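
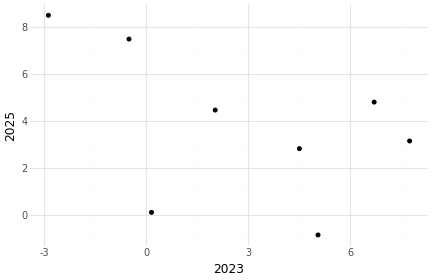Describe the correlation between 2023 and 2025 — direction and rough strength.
negative, moderate

Points are negatively correlated; moderate (|r| ≈ 0.5).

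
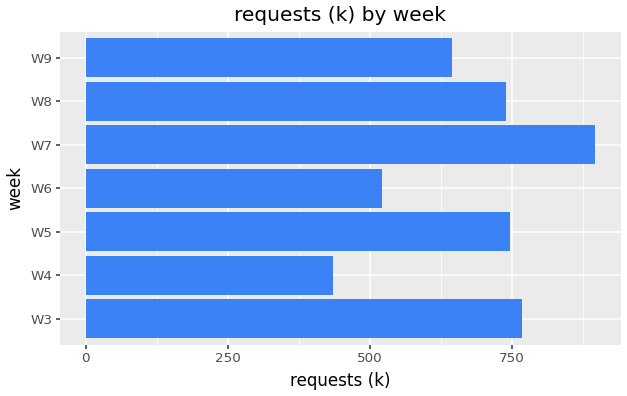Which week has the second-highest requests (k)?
Top 3: W7 ≈ 900, W3 ≈ 800, W5 ≈ 700.

W3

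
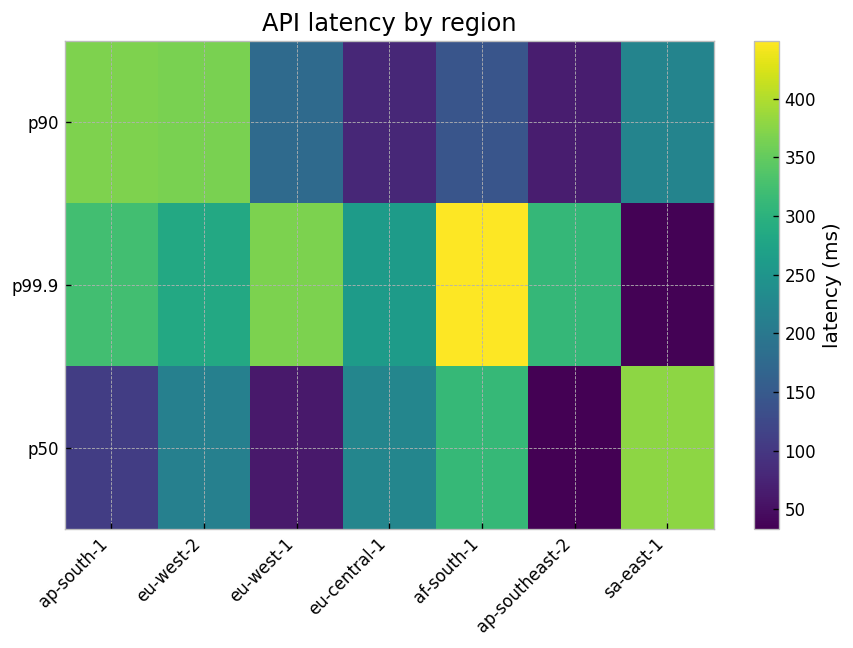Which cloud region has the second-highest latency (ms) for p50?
Top 3 for p50: sa-east-1 ≈ 400, af-south-1 ≈ 300, eu-central-1 ≈ 200.

af-south-1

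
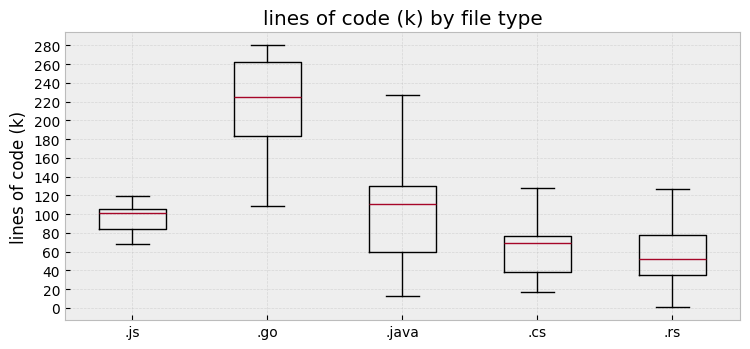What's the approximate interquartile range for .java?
Q3 ≈ 140, Q1 ≈ 60; IQR ≈ 80.

≈ 80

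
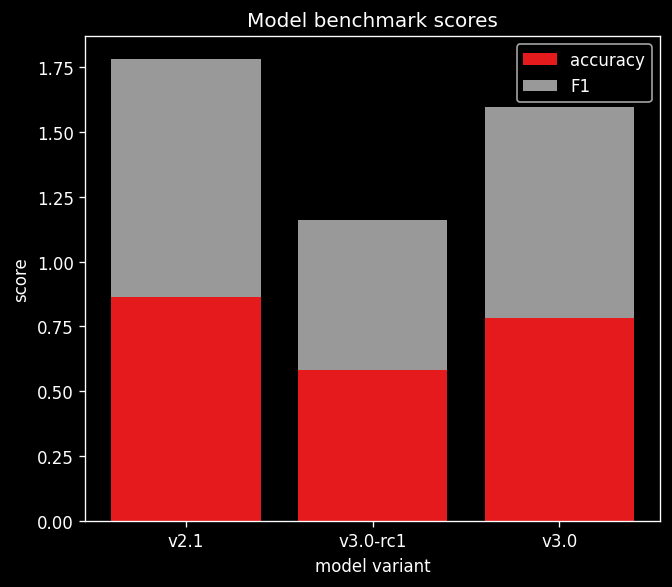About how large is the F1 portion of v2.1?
F1 top ≈ 1.8, bottom ≈ 0.8; segment ≈ 1.0.

≈ 1.0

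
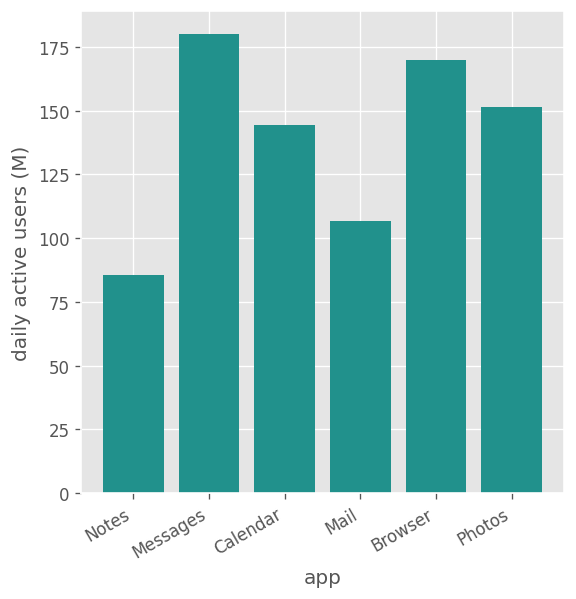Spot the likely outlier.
Notes

Notes ≈ 80; the rest sit between ≈ 100 and ≈ 180.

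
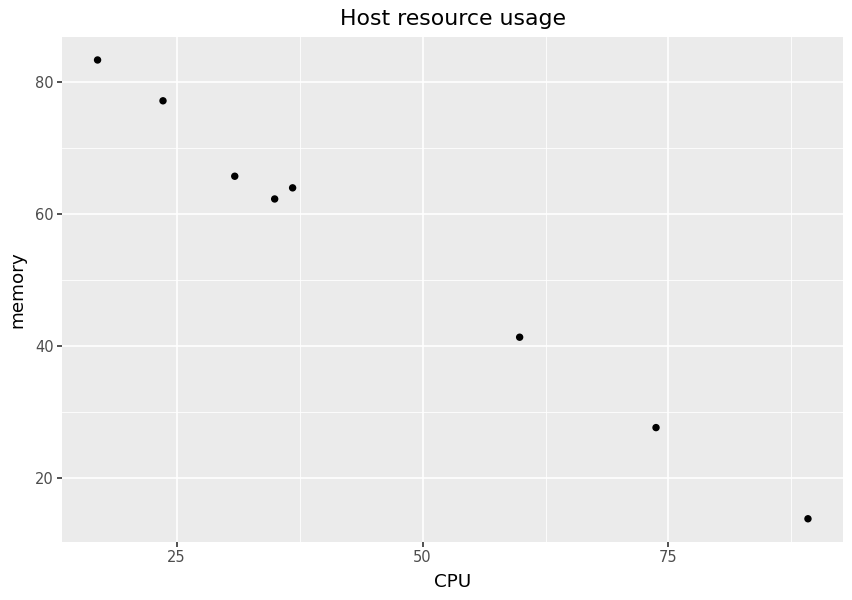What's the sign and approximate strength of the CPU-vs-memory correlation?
negative, strong

Points are negatively correlated; strong (|r| ≈ 1.0).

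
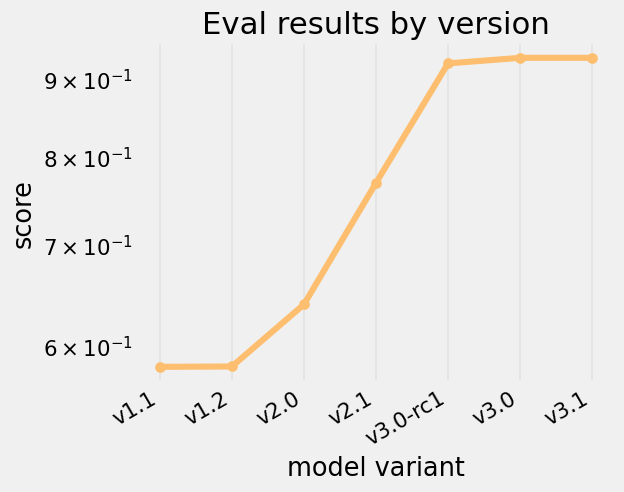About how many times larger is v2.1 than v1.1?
≈ 1.25×

v2.1 ≈ 0.75, v1.1 ≈ 0.60; 0.75/0.60 ≈ 1.25.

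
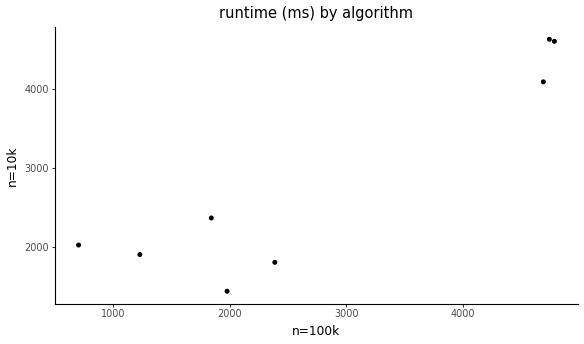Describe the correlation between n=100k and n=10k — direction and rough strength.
Points are positively correlated; strong (|r| ≈ 0.9).

positive, strong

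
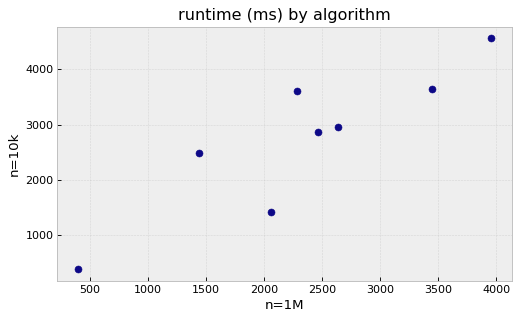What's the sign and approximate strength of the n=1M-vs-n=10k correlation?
Points are positively correlated; strong (|r| ≈ 0.9).

positive, strong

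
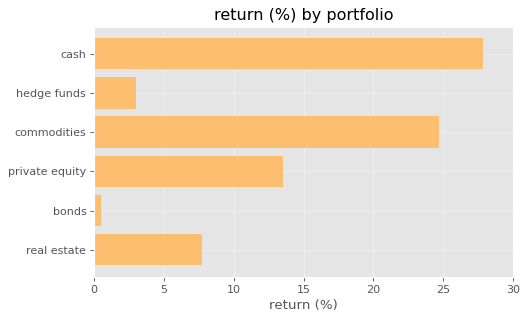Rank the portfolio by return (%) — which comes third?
Top 4: cash ≈ 30, commodities ≈ 25, private equity ≈ 15, real estate ≈ 10.

private equity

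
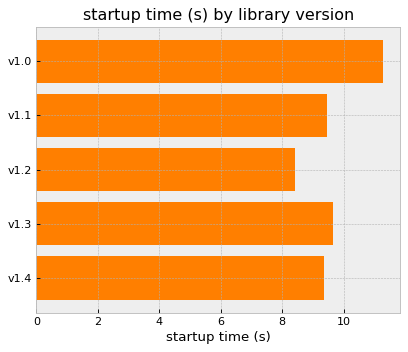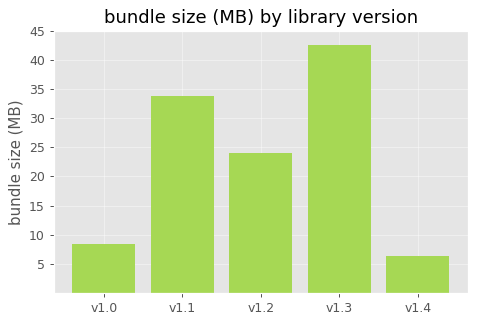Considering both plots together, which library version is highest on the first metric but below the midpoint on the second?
Chart 2 median bundle size (MB) ≈ 25; below-median library versions: v1.0, v1.4. Among those, v1.0 has the highest startup time (s) (≈ 12).

v1.0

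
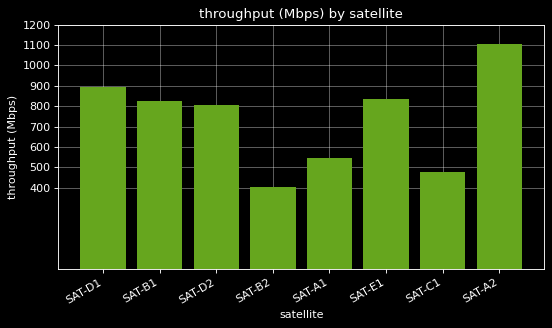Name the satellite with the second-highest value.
Top 3: SAT-A2 ≈ 1100, SAT-D1 ≈ 900, SAT-E1 ≈ 800.

SAT-D1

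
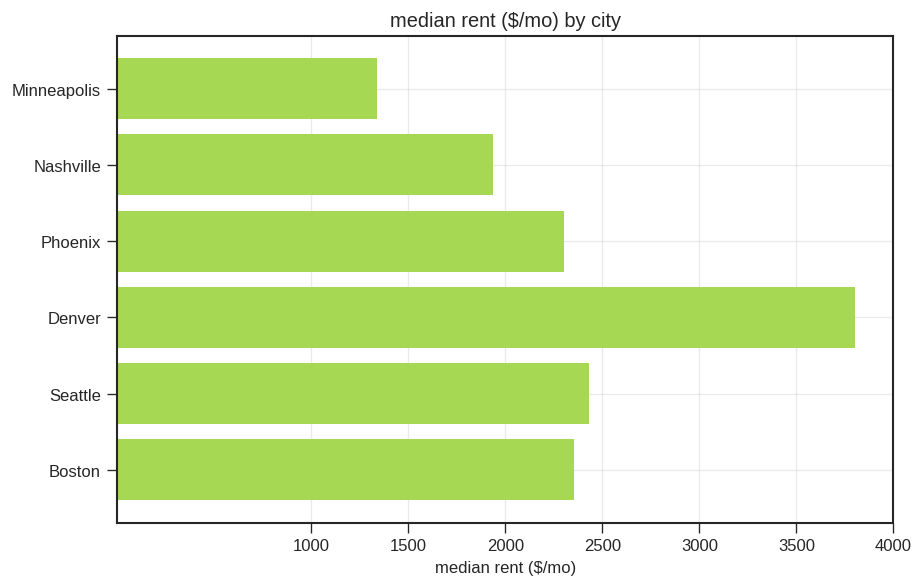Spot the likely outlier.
Denver

Denver ≈ 4000; the rest sit between ≈ 1500 and ≈ 2500.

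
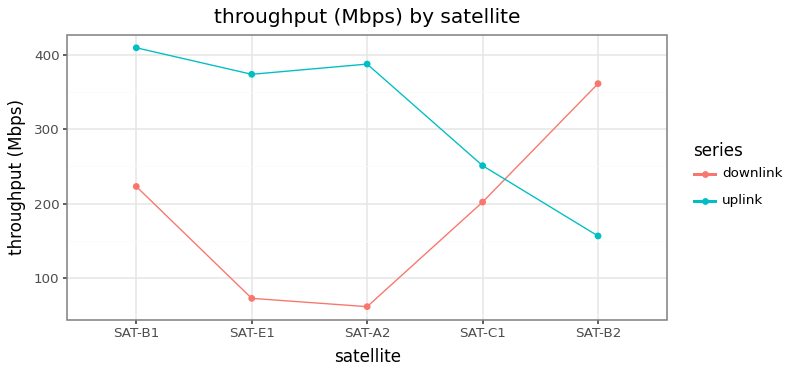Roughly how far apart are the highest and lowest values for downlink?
Max SAT-B2 ≈ 350, min SAT-A2 ≈ 50; range ≈ 300.

≈ 300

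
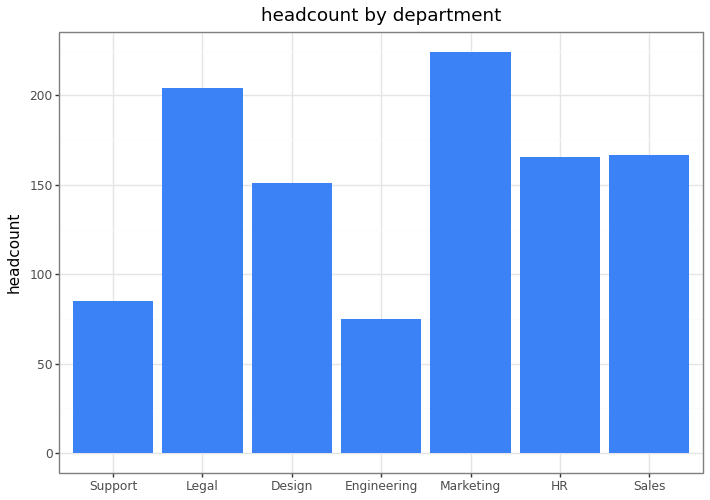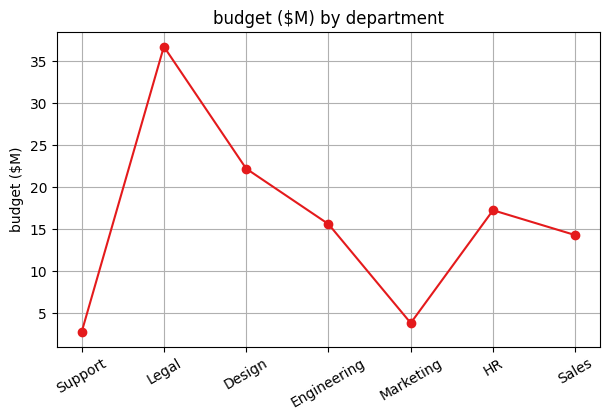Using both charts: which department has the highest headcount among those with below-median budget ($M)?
Chart 2 median budget ($M) ≈ 15; below-median departments: Support, Marketing, Sales. Among those, Marketing has the highest headcount (≈ 225).

Marketing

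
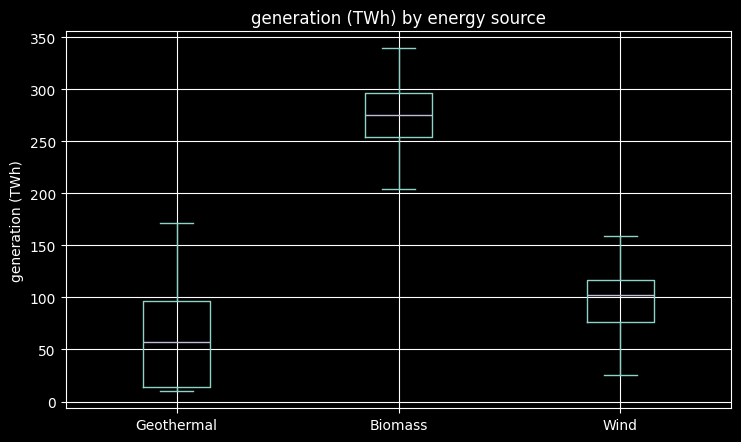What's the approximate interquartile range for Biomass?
≈ 40

Q3 ≈ 300, Q1 ≈ 260; IQR ≈ 40.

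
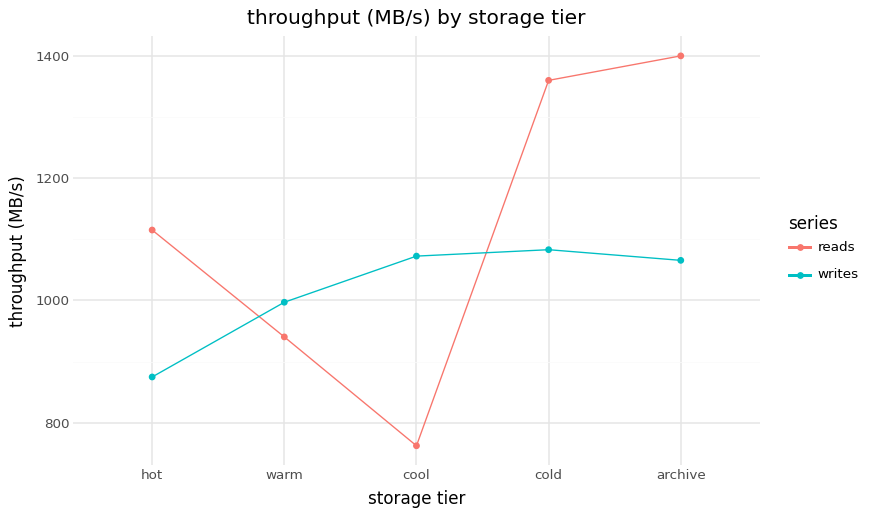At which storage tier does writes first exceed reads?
warm

hot: writes ≈ 900 vs reads ≈ 1100 (not yet); warm: writes ≈ 1000 vs reads ≈ 900 (first crossover).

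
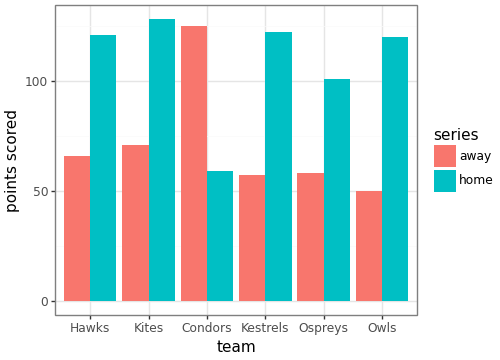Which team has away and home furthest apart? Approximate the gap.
Owls: away ≈ 40, home ≈ 120 → gap ≈ 80. Next-largest (Condors) is only ≈ 60.

Owls, ≈ 80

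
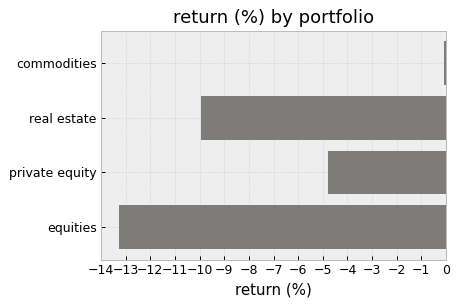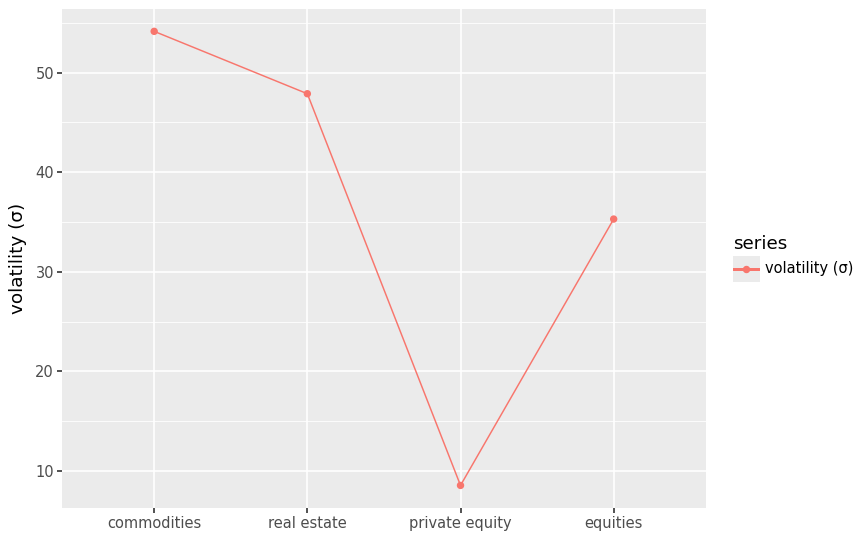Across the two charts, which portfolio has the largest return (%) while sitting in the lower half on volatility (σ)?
Chart 2 median volatility (σ) ≈ 40; below-median portfolios: private equity, equities. Among those, private equity has the highest return (%) (≈ -5).

private equity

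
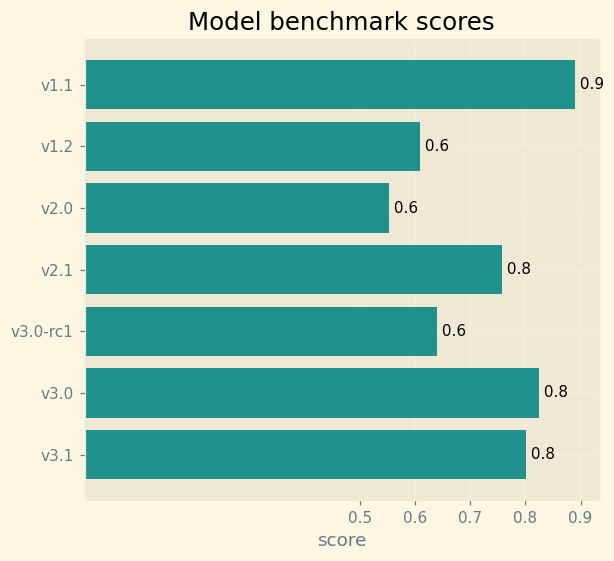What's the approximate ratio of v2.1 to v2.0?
≈ 1.33×

v2.1 ≈ 0.8, v2.0 ≈ 0.6; 0.8/0.6 ≈ 1.33.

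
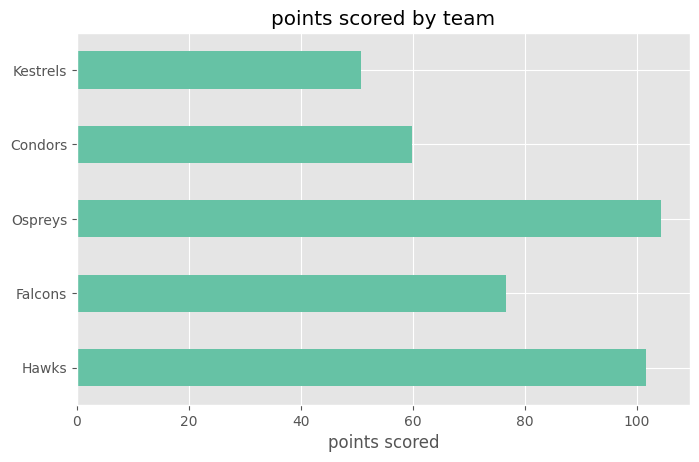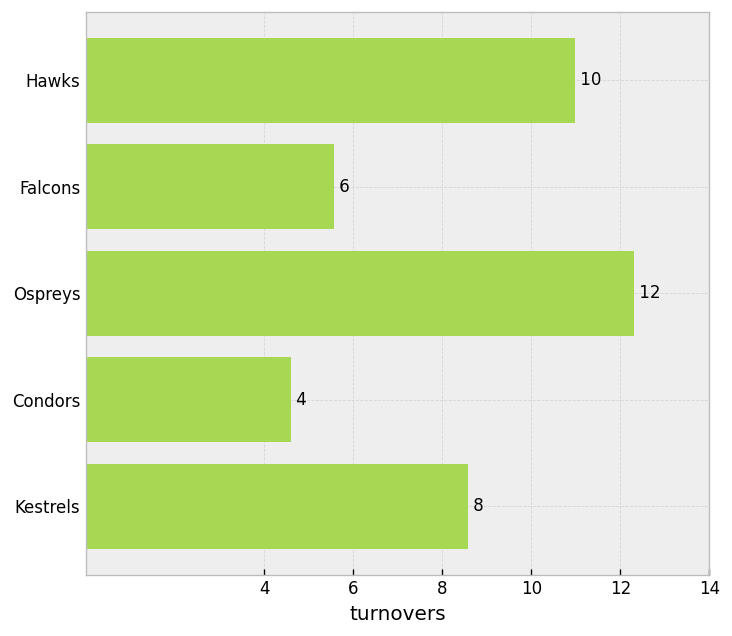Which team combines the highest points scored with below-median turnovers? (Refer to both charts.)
Chart 2 median turnovers ≈ 8; below-median teams: Falcons, Condors. Among those, Falcons has the highest points scored (≈ 80).

Falcons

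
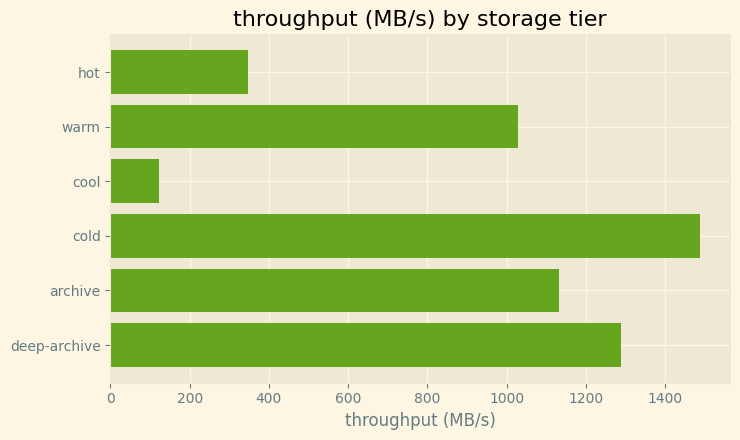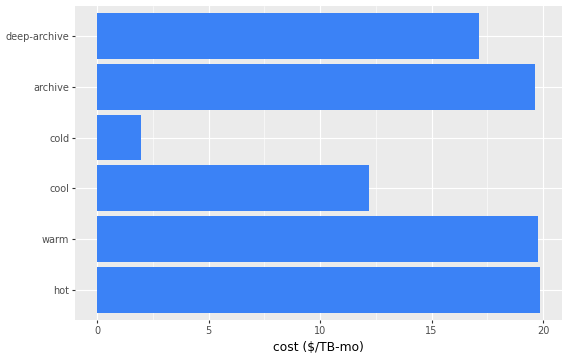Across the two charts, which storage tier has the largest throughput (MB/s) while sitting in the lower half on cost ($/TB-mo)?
cold

Chart 2 median cost ($/TB-mo) ≈ 18; below-median storage tiers: cool, cold, deep-archive. Among those, cold has the highest throughput (MB/s) (≈ 1400).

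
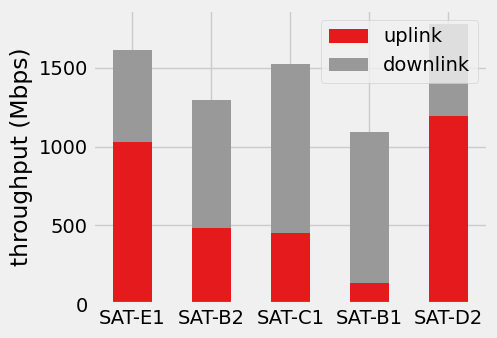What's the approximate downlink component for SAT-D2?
downlink top ≈ 1800, bottom ≈ 1200; segment ≈ 600.

≈ 600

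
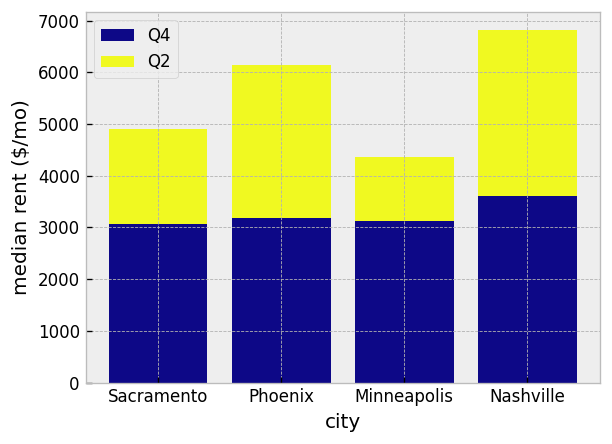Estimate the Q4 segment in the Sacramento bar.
Q4 top ≈ 3000, bottom ≈ 0; segment ≈ 3000.

≈ 3000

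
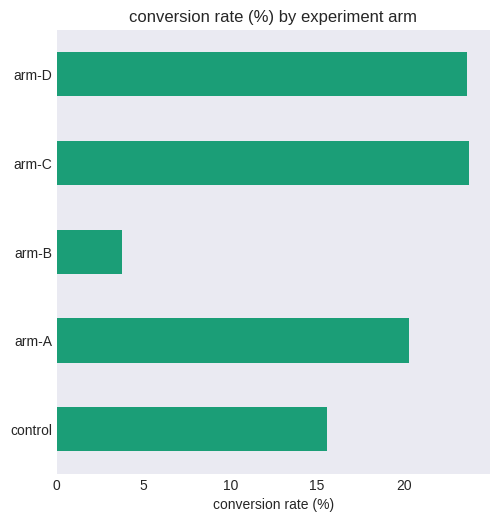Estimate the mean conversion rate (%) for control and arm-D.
≈ 20

(16 + 24) / 2 ≈ 20.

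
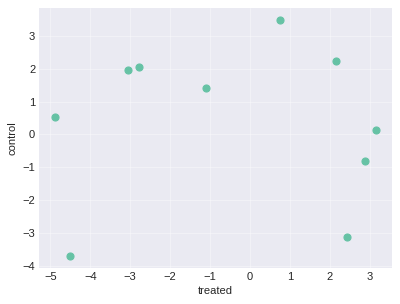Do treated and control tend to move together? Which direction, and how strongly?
Points are roughly uncorrelated; weak (|r| ≈ 0.0).

no clear correlation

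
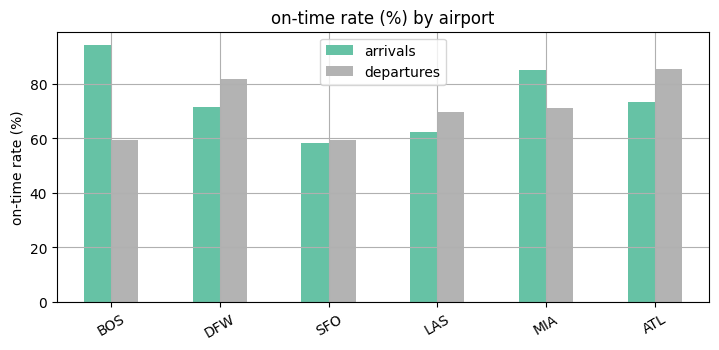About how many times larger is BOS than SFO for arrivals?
BOS ≈ 90, SFO ≈ 60; 90/60 ≈ 1.5.

≈ 1.5×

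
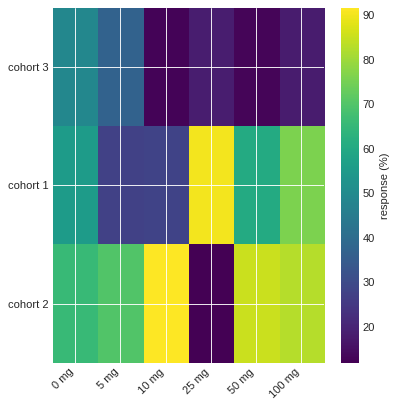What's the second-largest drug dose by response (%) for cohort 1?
100 mg

Top 3 for cohort 1: 25 mg ≈ 90, 100 mg ≈ 80, 50 mg ≈ 60.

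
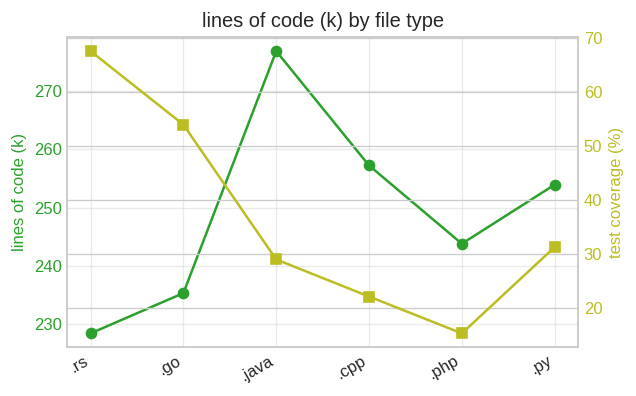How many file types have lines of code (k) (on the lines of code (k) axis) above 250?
Above 250: .java, .cpp, .py.

3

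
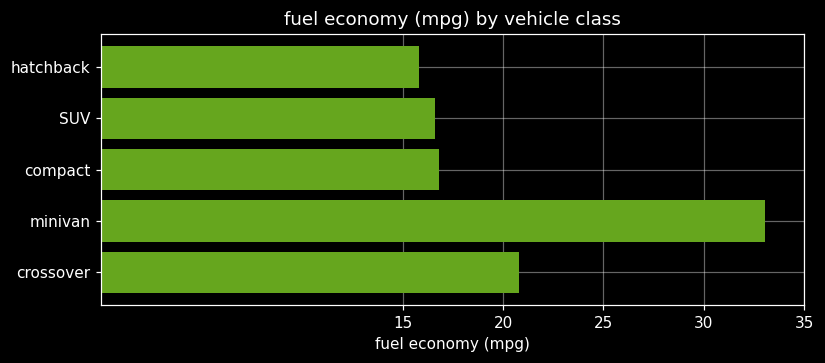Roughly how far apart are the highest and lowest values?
≈ 20

Max minivan ≈ 35, min hatchback ≈ 15; range ≈ 20.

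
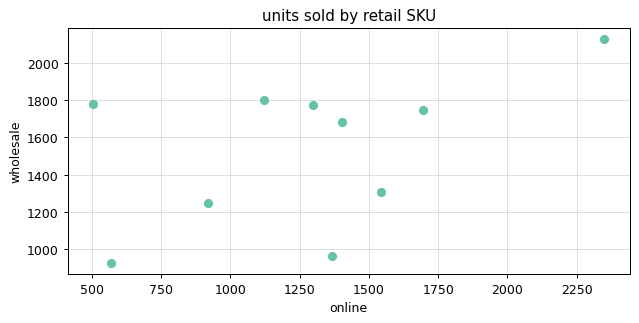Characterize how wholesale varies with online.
positive, moderate

Points are positively correlated; moderate (|r| ≈ 0.5).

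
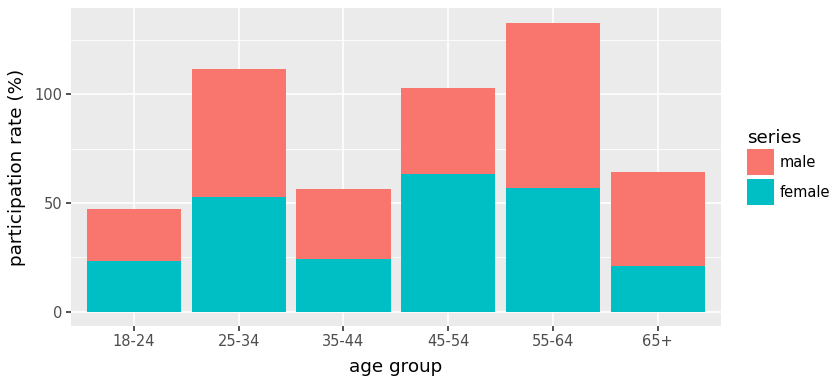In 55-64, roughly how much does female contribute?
female top ≈ 60, bottom ≈ 0; segment ≈ 60.

≈ 60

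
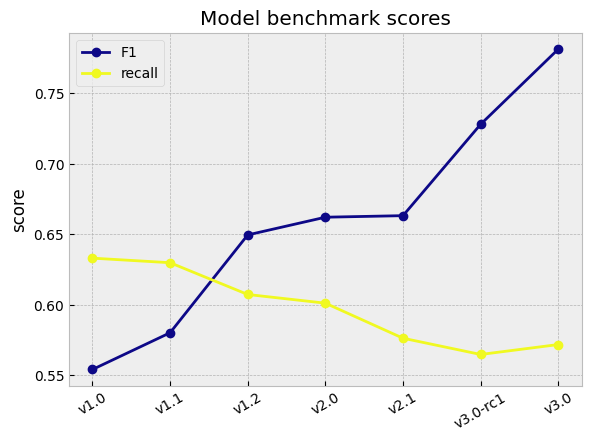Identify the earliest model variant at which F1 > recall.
v1.2

v1.1: F1 ≈ 0.58 vs recall ≈ 0.62 (not yet); v1.2: F1 ≈ 0.64 vs recall ≈ 0.60 (first crossover).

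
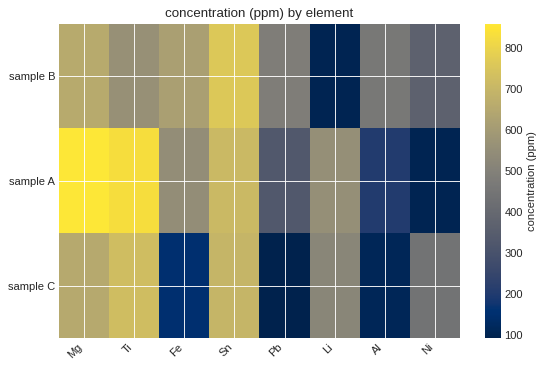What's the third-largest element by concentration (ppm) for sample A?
Top 4 for sample A: Mg ≈ 900, Ti ≈ 800, Sn ≈ 700, Li ≈ 600.

Sn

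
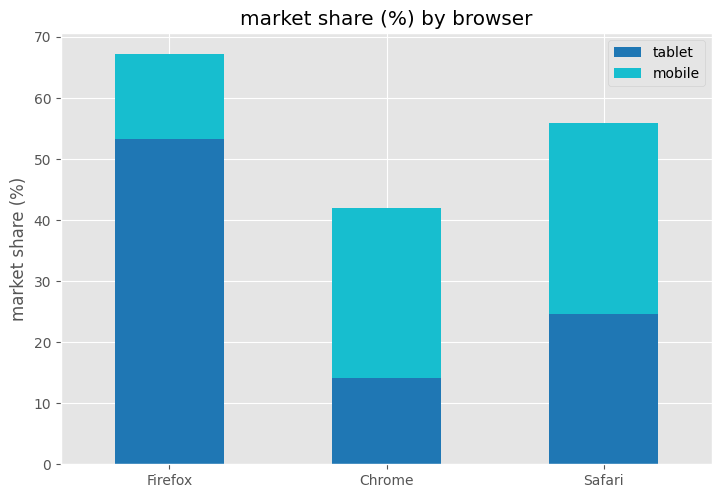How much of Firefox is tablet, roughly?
tablet top ≈ 50, bottom ≈ 0; segment ≈ 50.

≈ 50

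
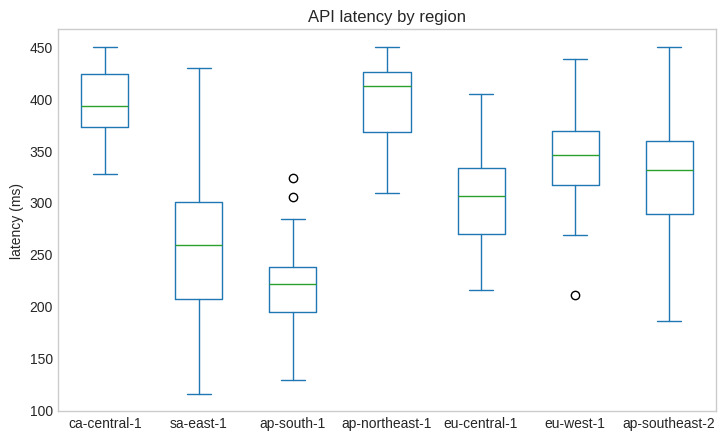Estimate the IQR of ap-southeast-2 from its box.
Q3 ≈ 360, Q1 ≈ 280; IQR ≈ 80.

≈ 80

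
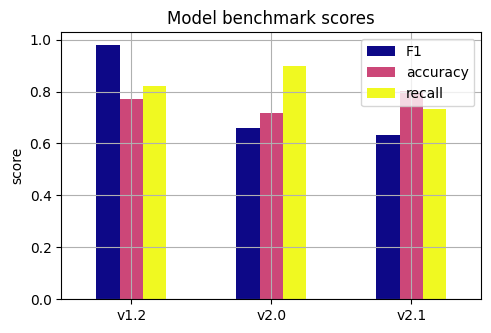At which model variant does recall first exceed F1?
v1.2: recall ≈ 0.8 vs F1 ≈ 1.0 (not yet); v2.0: recall ≈ 0.9 vs F1 ≈ 0.7 (first crossover).

v2.0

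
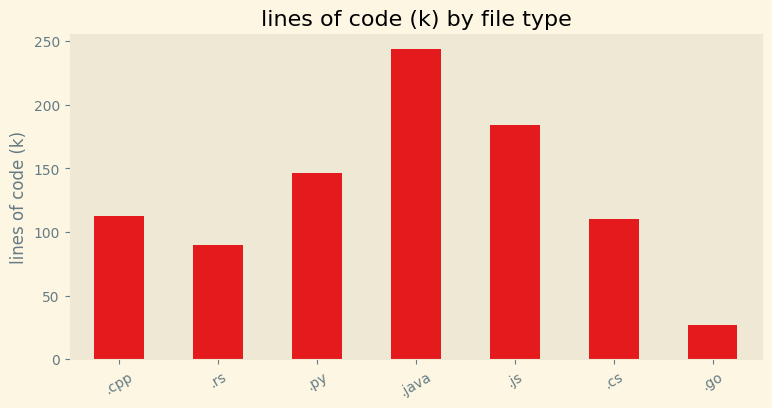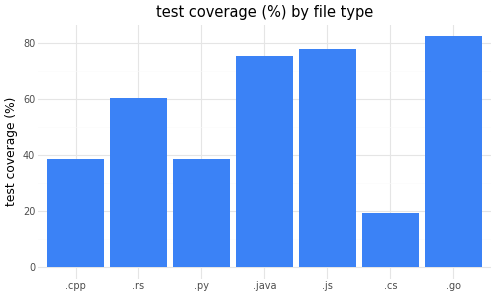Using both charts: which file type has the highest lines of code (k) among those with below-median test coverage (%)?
.py

Chart 2 median test coverage (%) ≈ 60; below-median file types: .cpp, .py, .cs. Among those, .py has the highest lines of code (k) (≈ 150).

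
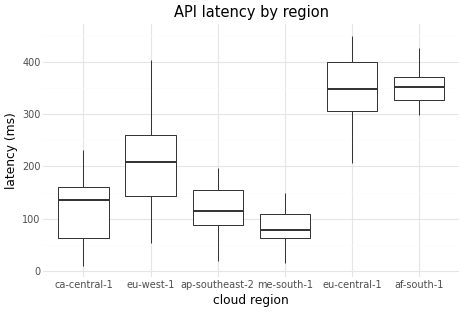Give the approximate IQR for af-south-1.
≈ 50

Q3 ≈ 375, Q1 ≈ 325; IQR ≈ 50.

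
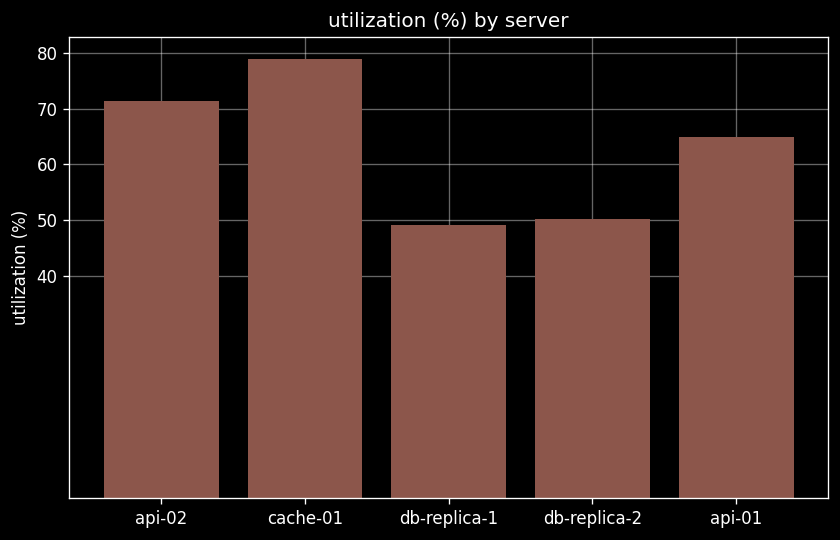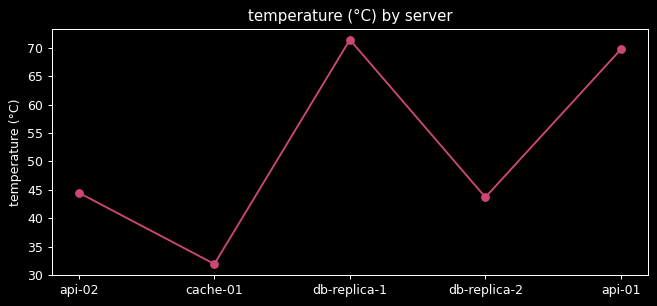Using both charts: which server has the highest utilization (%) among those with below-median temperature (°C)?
Chart 2 median temperature (°C) ≈ 40; below-median servers: cache-01, db-replica-2. Among those, cache-01 has the highest utilization (%) (≈ 80).

cache-01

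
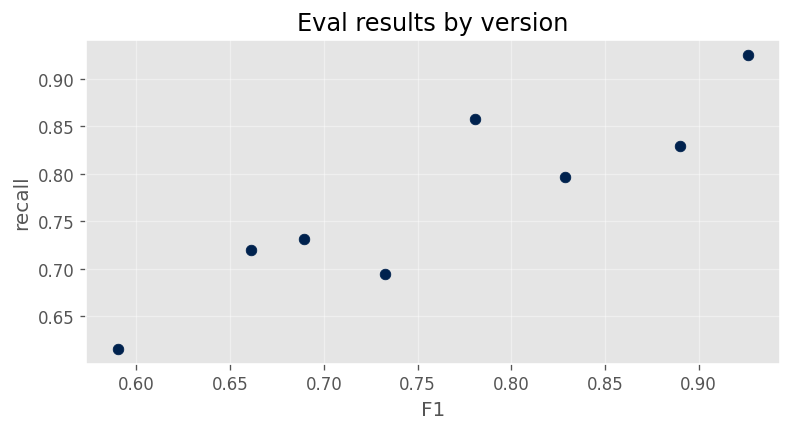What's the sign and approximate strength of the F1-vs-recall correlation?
Points are positively correlated; strong (|r| ≈ 0.9).

positive, strong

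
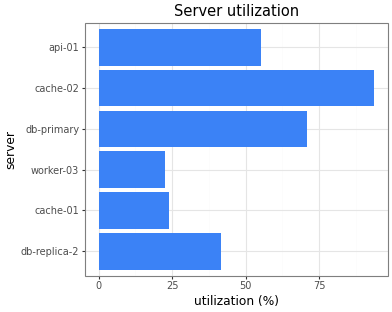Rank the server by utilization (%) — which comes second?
db-primary

Top 3: cache-02 ≈ 90, db-primary ≈ 70, api-01 ≈ 60.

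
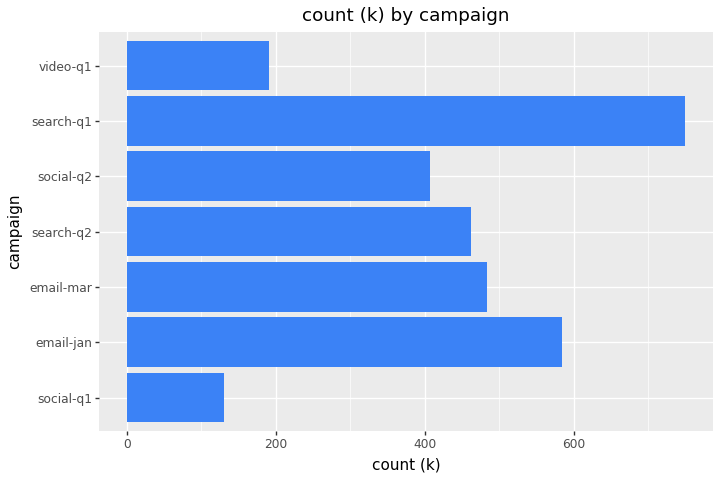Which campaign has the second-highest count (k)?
email-jan

Top 3: search-q1 ≈ 700, email-jan ≈ 600, email-mar ≈ 500.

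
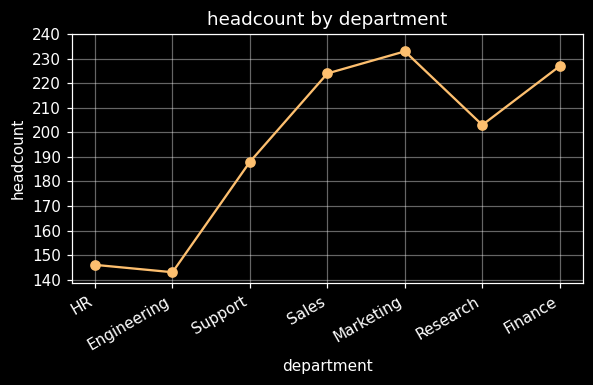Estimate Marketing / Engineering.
Marketing ≈ 230, Engineering ≈ 140; 230/140 ≈ 1.64.

≈ 1.64×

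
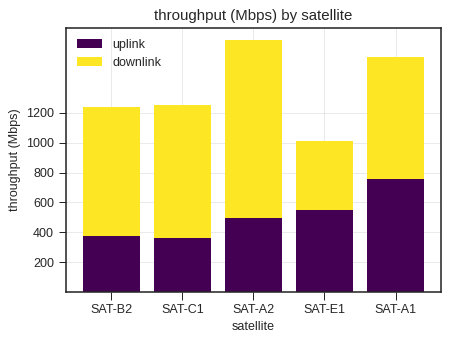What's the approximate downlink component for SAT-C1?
downlink top ≈ 1200, bottom ≈ 400; segment ≈ 800.

≈ 800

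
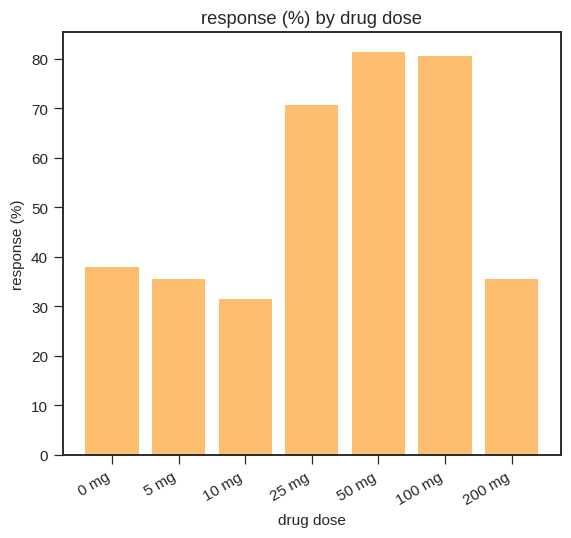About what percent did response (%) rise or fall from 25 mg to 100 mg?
25 mg ≈ 70, 100 mg ≈ 80; (80 − 70) / 70 ≈ +14.3%.

≈ +14.3%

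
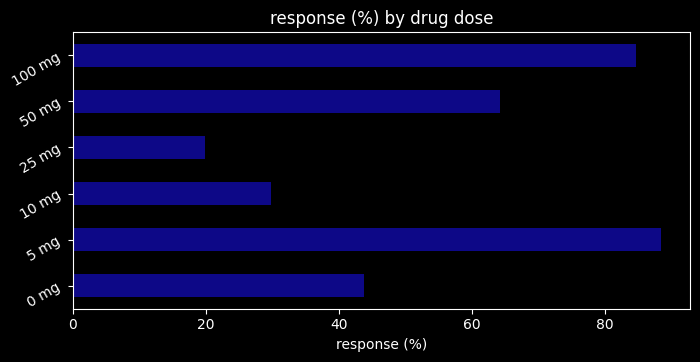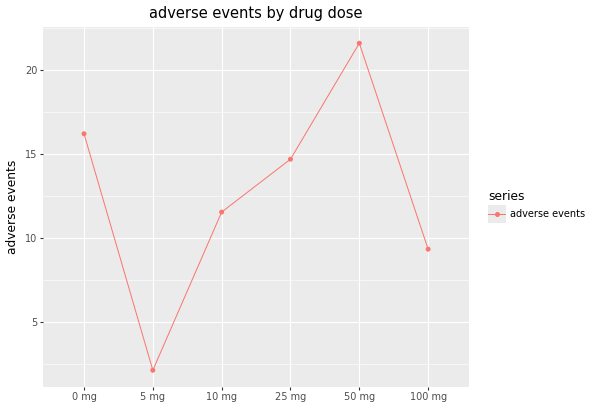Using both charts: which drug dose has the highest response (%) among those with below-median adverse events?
5 mg

Chart 2 median adverse events ≈ 14; below-median drug doses: 5 mg, 10 mg, 100 mg. Among those, 5 mg has the highest response (%) (≈ 90).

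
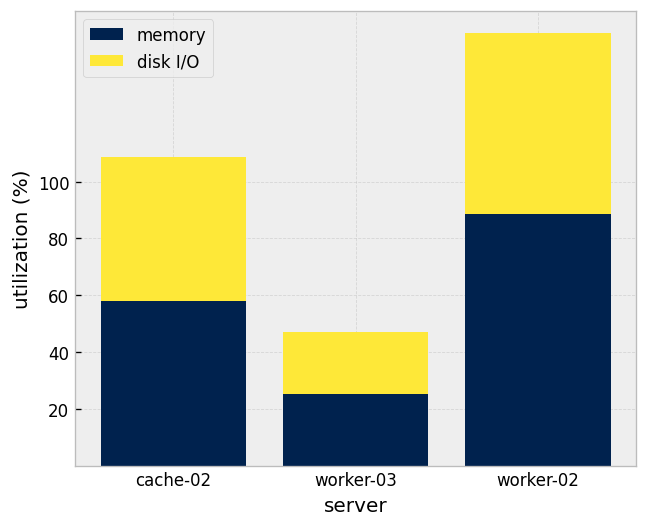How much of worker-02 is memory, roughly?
memory top ≈ 80, bottom ≈ 0; segment ≈ 80.

≈ 80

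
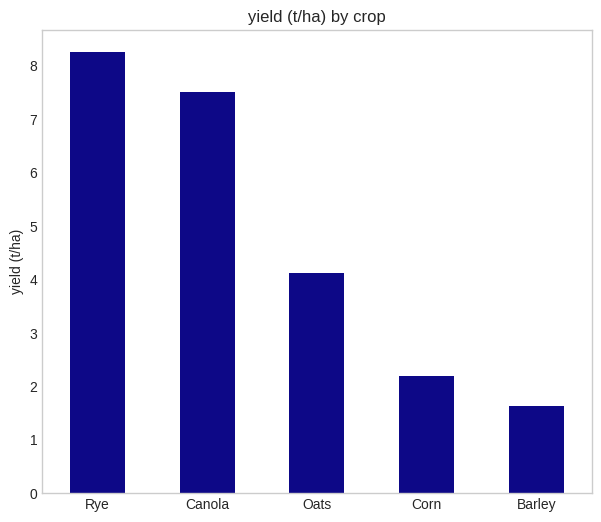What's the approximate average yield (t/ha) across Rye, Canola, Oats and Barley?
≈ 6

(8 + 8 + 4 + 2) / 4 ≈ 6.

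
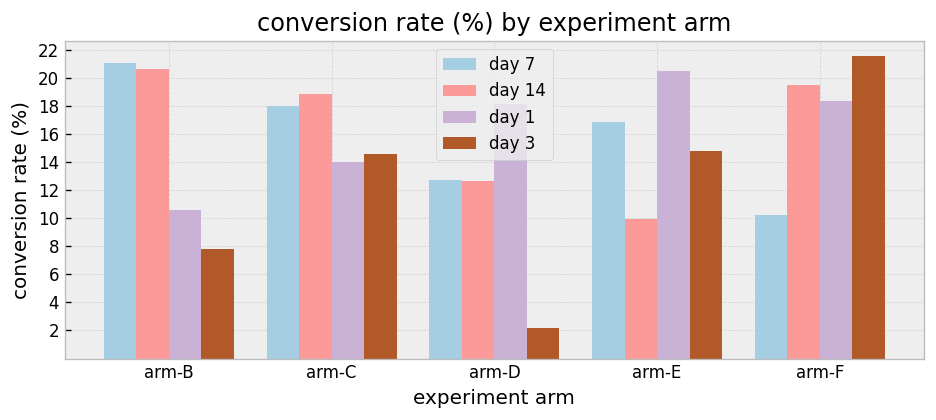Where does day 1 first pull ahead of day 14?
arm-D

arm-C: day 1 ≈ 14 vs day 14 ≈ 18 (not yet); arm-D: day 1 ≈ 18 vs day 14 ≈ 12 (first crossover).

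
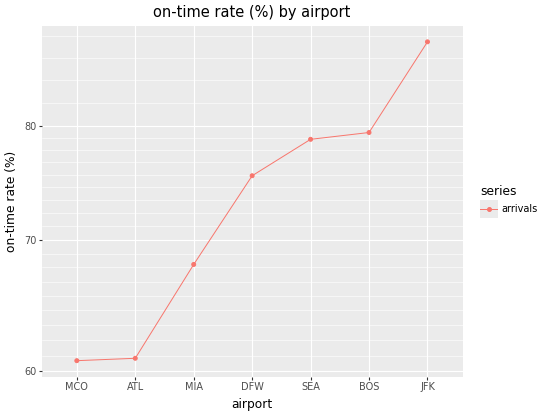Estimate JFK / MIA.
≈ 1.29×

JFK ≈ 90, MIA ≈ 70; 90/70 ≈ 1.29.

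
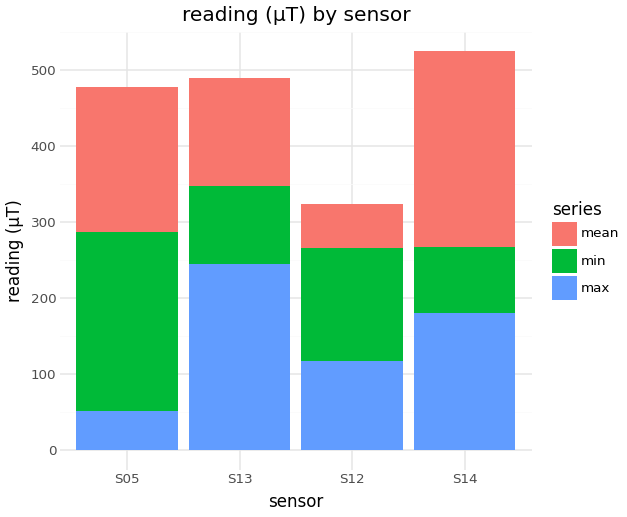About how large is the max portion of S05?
max top ≈ 50, bottom ≈ 0; segment ≈ 50.

≈ 50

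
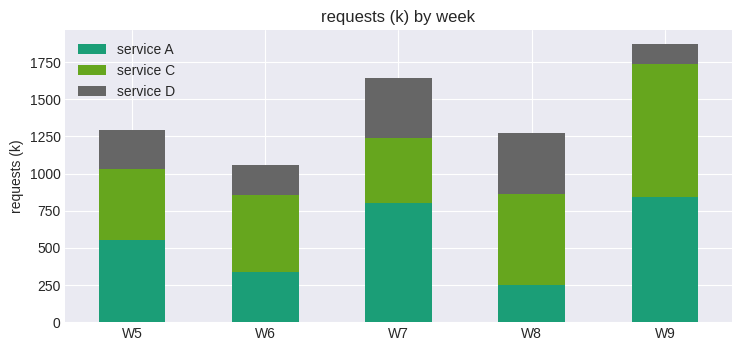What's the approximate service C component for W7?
service C top ≈ 1200, bottom ≈ 800; segment ≈ 400.

≈ 400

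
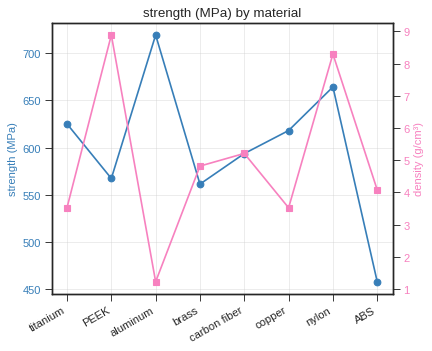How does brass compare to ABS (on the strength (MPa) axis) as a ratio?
brass ≈ 550, ABS ≈ 450; 550/450 ≈ 1.22.

≈ 1.22×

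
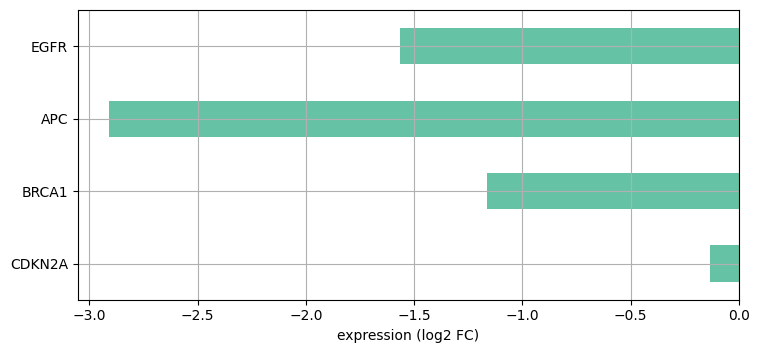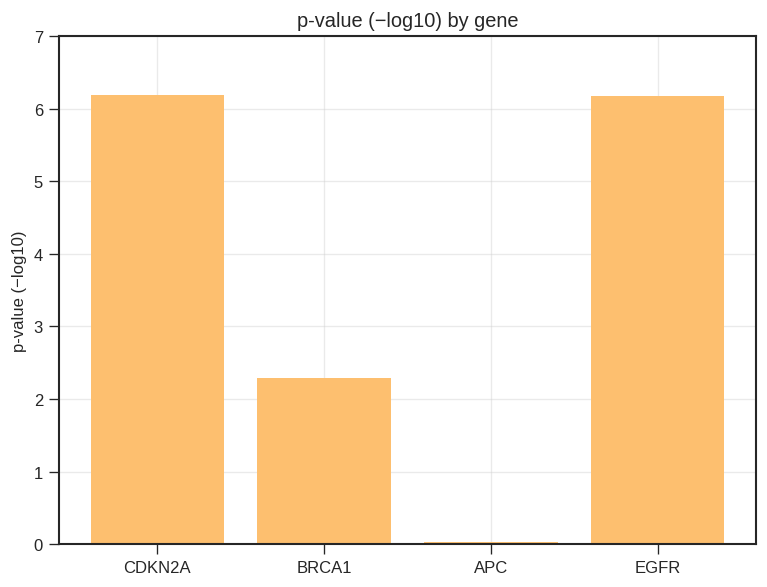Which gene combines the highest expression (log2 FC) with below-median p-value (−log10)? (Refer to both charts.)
Chart 2 median p-value (−log10) ≈ 4; below-median genes: BRCA1, APC. Among those, BRCA1 has the highest expression (log2 FC) (≈ -1).

BRCA1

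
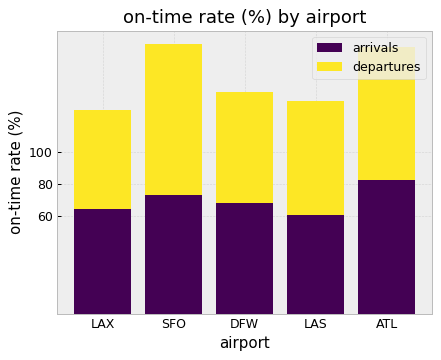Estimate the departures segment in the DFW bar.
departures top ≈ 140, bottom ≈ 60; segment ≈ 80.

≈ 80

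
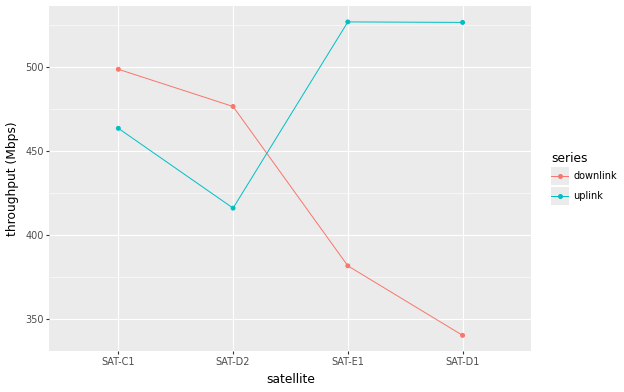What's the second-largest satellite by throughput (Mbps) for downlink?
SAT-D2

Top 3 for downlink: SAT-C1 ≈ 500, SAT-D2 ≈ 480, SAT-E1 ≈ 380.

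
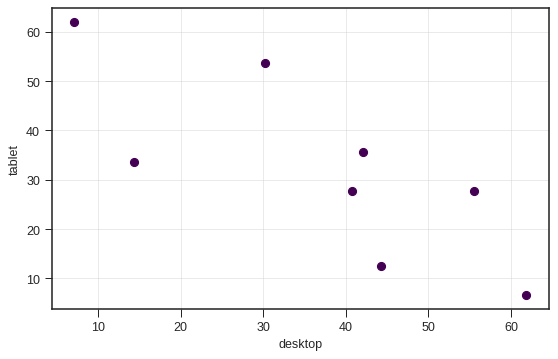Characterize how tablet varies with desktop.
Points are negatively correlated; strong (|r| ≈ 0.8).

negative, strong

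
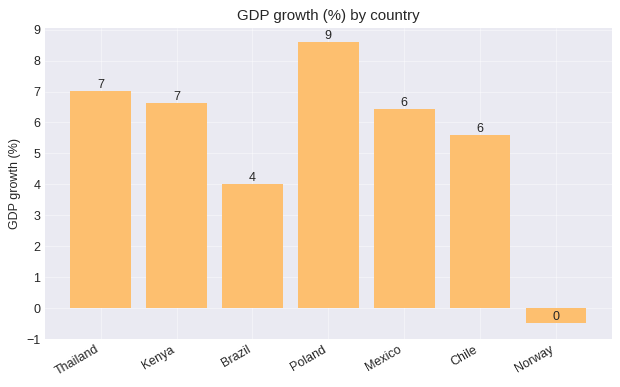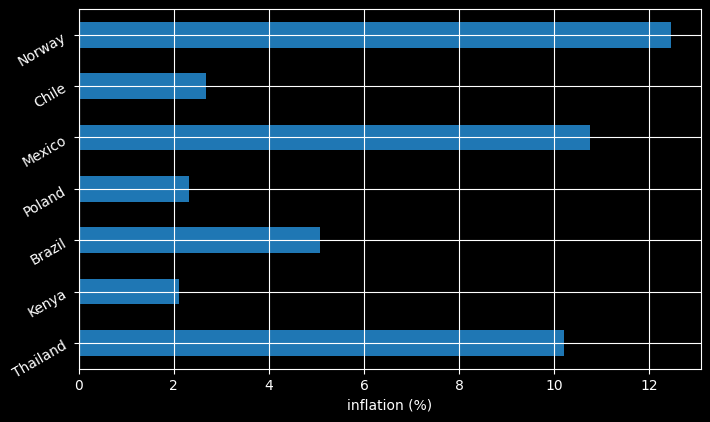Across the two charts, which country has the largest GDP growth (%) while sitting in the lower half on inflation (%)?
Chart 2 median inflation (%) ≈ 6; below-median countries: Kenya, Poland, Chile. Among those, Poland has the highest GDP growth (%) (≈ 9).

Poland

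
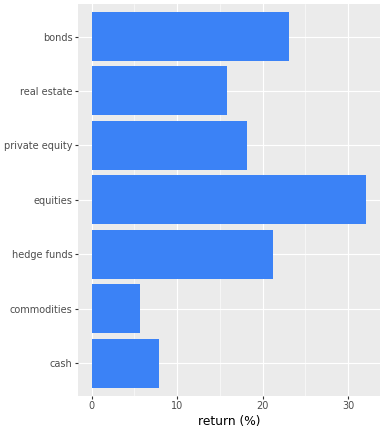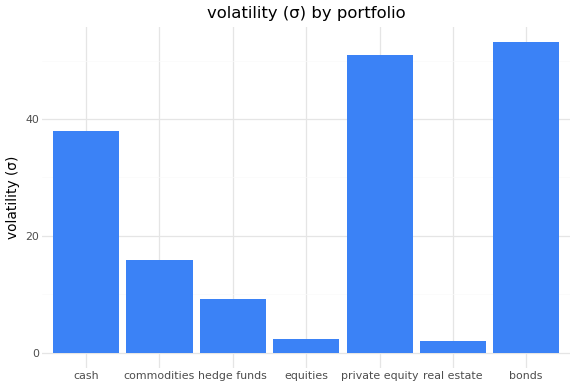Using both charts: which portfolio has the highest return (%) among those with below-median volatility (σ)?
equities

Chart 2 median volatility (σ) ≈ 15; below-median portfolios: hedge funds, equities, real estate. Among those, equities has the highest return (%) (≈ 30).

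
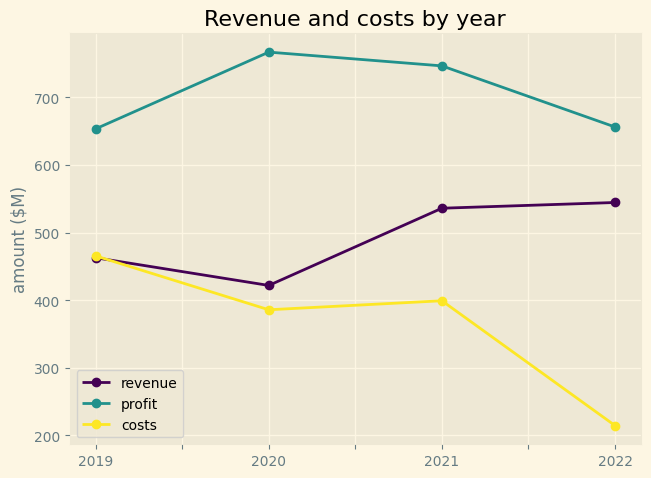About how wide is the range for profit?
≈ 100

Max 2020 ≈ 750, min 2019 ≈ 650; range ≈ 100.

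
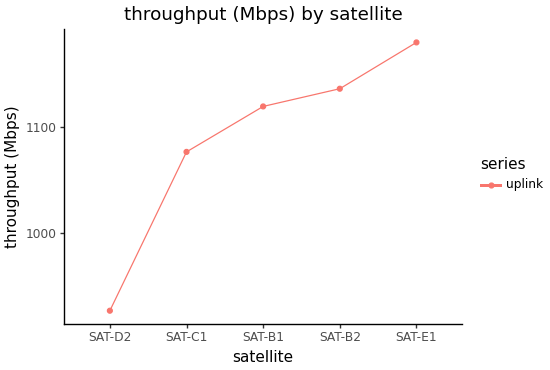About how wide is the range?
Max SAT-E1 ≈ 1175, min SAT-D2 ≈ 925; range ≈ 250.

≈ 250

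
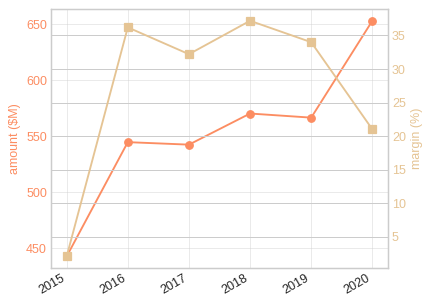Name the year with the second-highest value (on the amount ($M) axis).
Top 3 (on the amount ($M) axis): 2020 ≈ 660, 2018 ≈ 580, 2019 ≈ 560.

2018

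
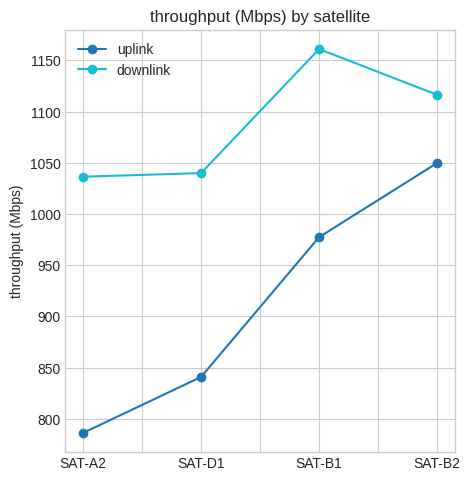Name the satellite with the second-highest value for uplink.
Top 3 for uplink: SAT-B2 ≈ 1050, SAT-B1 ≈ 1000, SAT-D1 ≈ 850.

SAT-B1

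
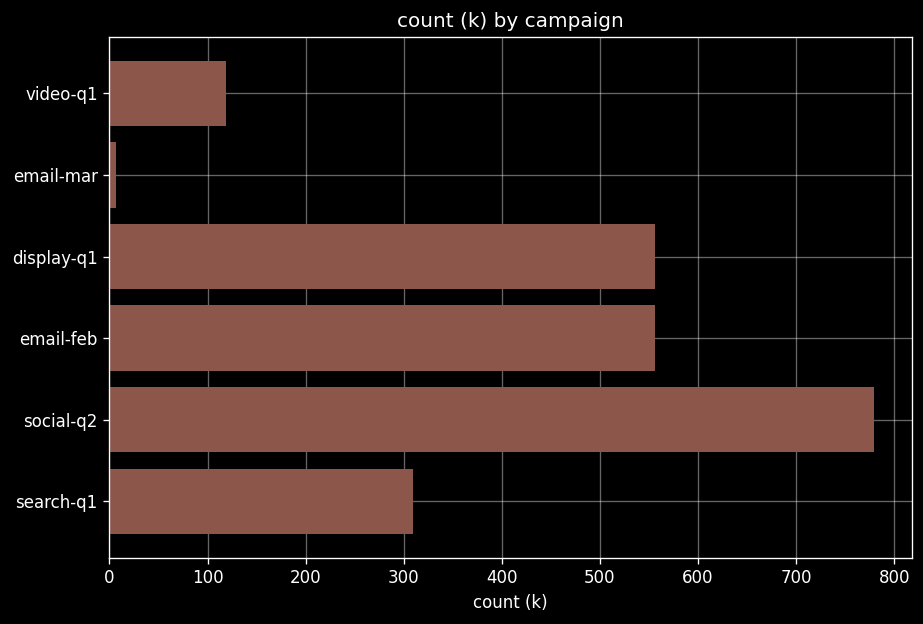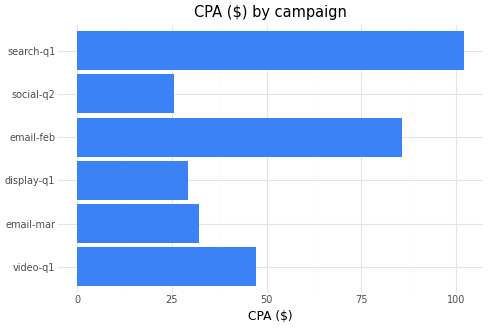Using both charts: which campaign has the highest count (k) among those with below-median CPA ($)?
social-q2

Chart 2 median CPA ($) ≈ 40; below-median campaigns: email-mar, display-q1, social-q2. Among those, social-q2 has the highest count (k) (≈ 800).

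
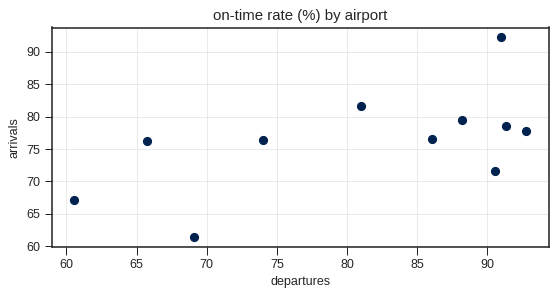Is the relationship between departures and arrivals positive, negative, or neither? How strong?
Points are positively correlated; moderate (|r| ≈ 0.6).

positive, moderate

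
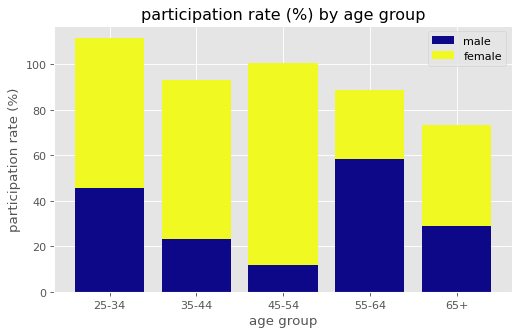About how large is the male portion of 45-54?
≈ 10

male top ≈ 10, bottom ≈ 0; segment ≈ 10.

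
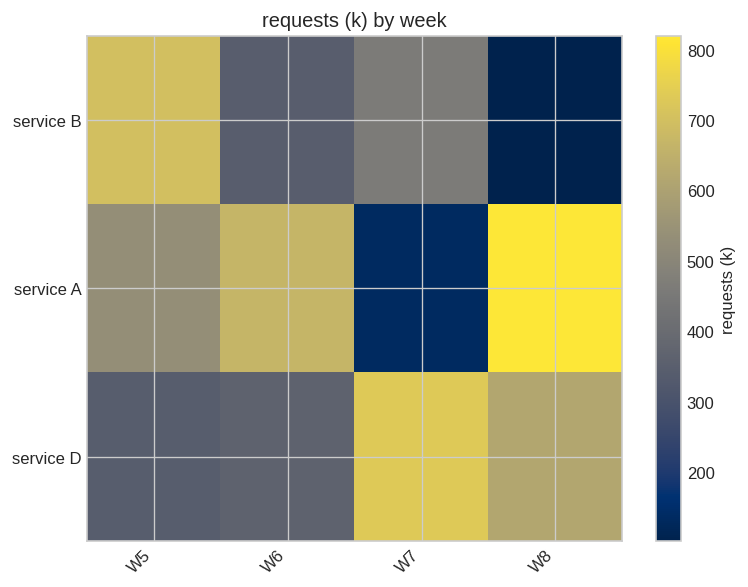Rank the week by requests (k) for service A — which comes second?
W6

Top 3 for service A: W8 ≈ 800, W6 ≈ 700, W5 ≈ 500.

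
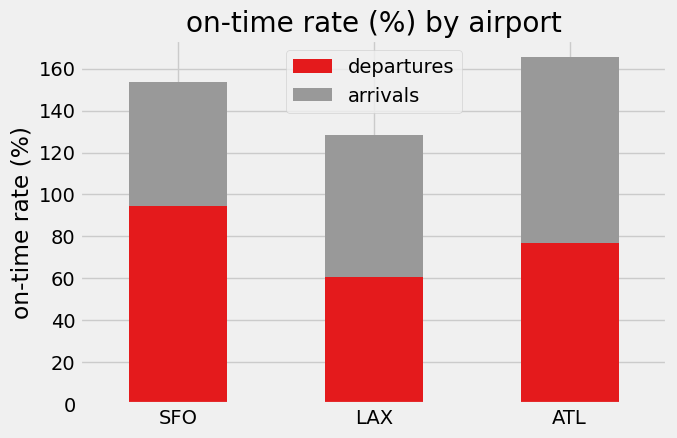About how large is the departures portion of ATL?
departures top ≈ 80, bottom ≈ 0; segment ≈ 80.

≈ 80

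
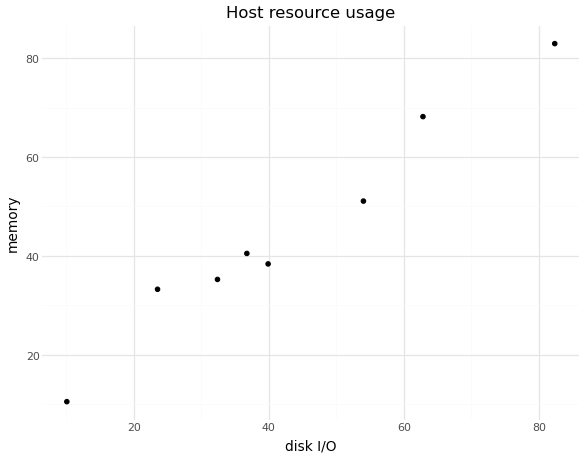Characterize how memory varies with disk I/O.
positive, strong

Points are positively correlated; strong (|r| ≈ 1.0).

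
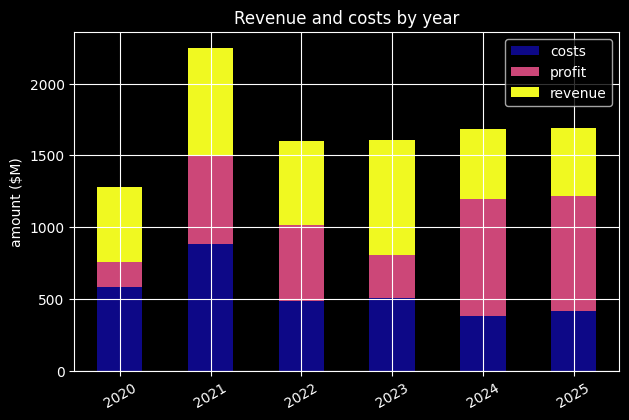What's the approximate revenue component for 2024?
revenue top ≈ 1600, bottom ≈ 1200; segment ≈ 400.

≈ 400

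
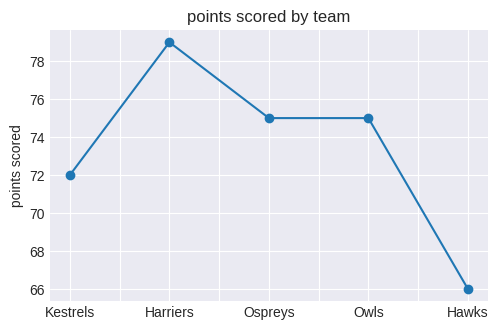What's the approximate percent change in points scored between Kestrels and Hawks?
≈ -8.3%

Kestrels ≈ 72, Hawks ≈ 66; (66 − 72) / 72 ≈ -8.3%.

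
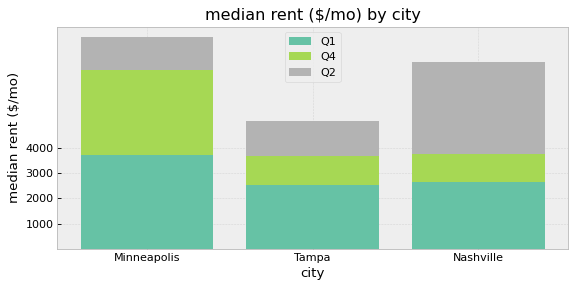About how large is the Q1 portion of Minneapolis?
Q1 top ≈ 4000, bottom ≈ 0; segment ≈ 4000.

≈ 4000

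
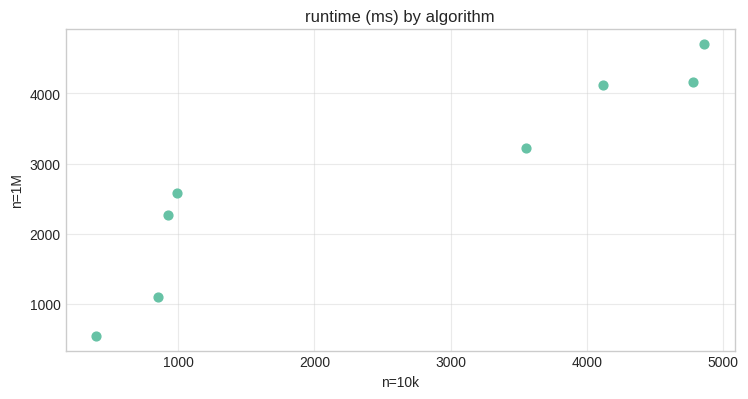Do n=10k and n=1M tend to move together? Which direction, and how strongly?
positive, strong

Points are positively correlated; strong (|r| ≈ 0.9).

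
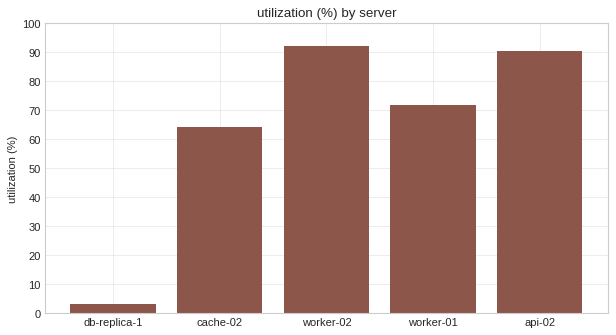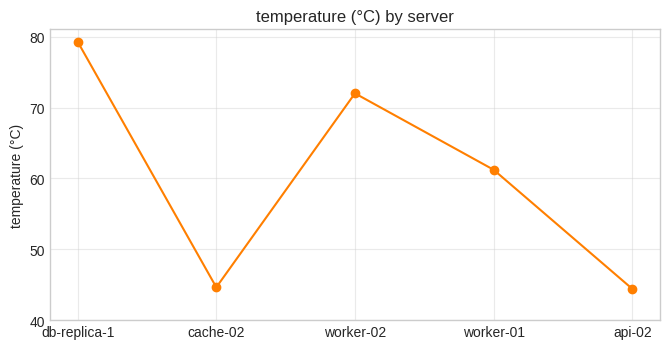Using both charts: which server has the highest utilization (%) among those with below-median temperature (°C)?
Chart 2 median temperature (°C) ≈ 60; below-median servers: cache-02, api-02. Among those, api-02 has the highest utilization (%) (≈ 90).

api-02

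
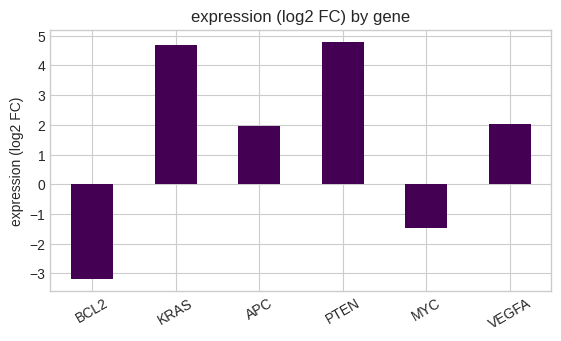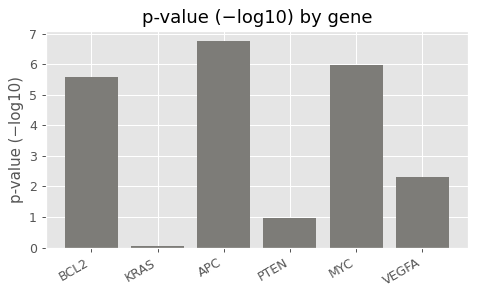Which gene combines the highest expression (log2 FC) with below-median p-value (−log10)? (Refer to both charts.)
PTEN

Chart 2 median p-value (−log10) ≈ 4; below-median genes: KRAS, PTEN, VEGFA. Among those, PTEN has the highest expression (log2 FC) (≈ 5).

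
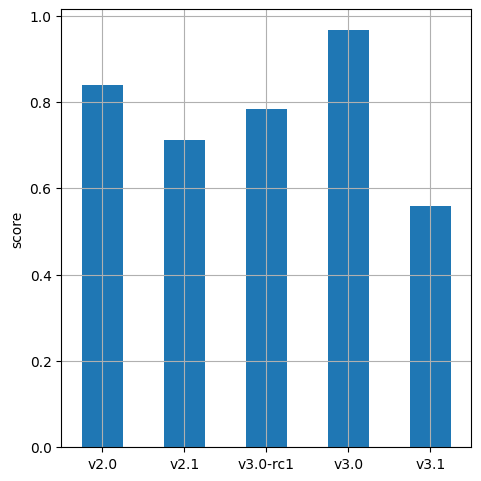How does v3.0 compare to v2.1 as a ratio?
≈ 1.43×

v3.0 ≈ 1.0, v2.1 ≈ 0.7; 1.0/0.7 ≈ 1.43.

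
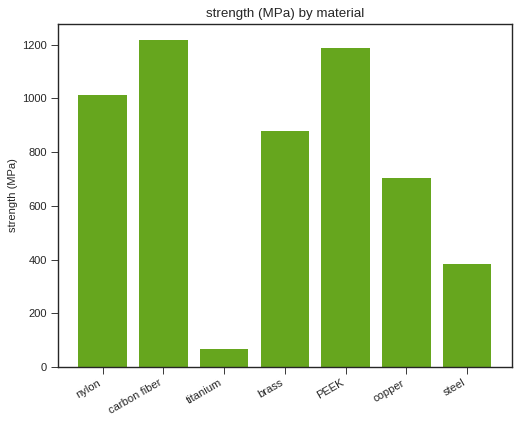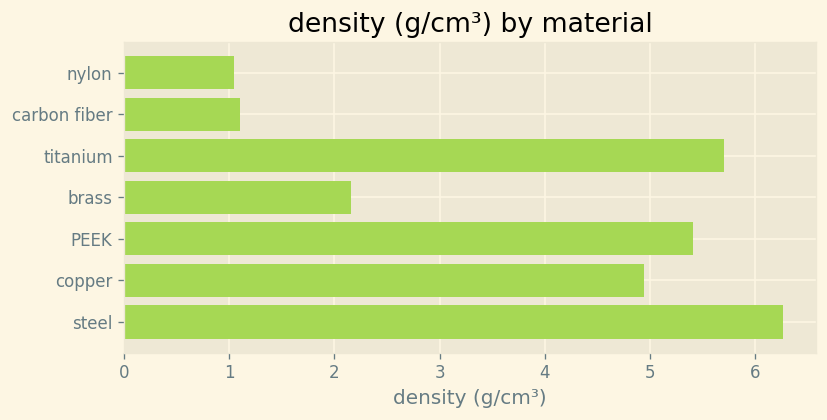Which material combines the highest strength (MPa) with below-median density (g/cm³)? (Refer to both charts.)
Chart 2 median density (g/cm³) ≈ 5; below-median materials: nylon, carbon fiber, brass. Among those, carbon fiber has the highest strength (MPa) (≈ 1200).

carbon fiber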